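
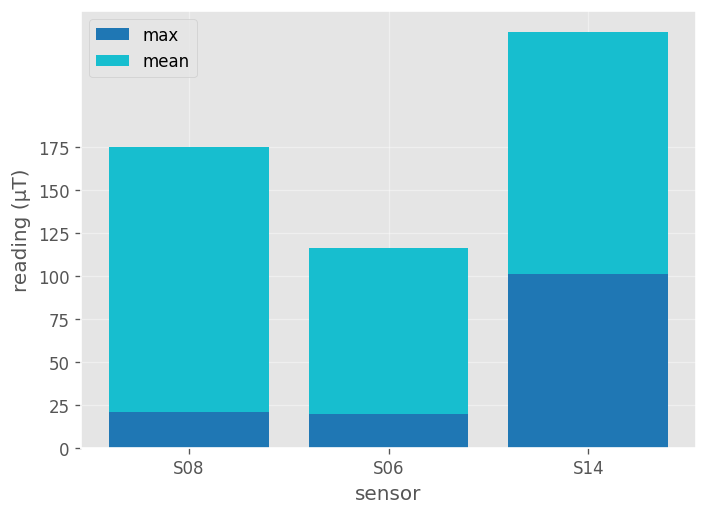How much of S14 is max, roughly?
max top ≈ 100, bottom ≈ 0; segment ≈ 100.

≈ 100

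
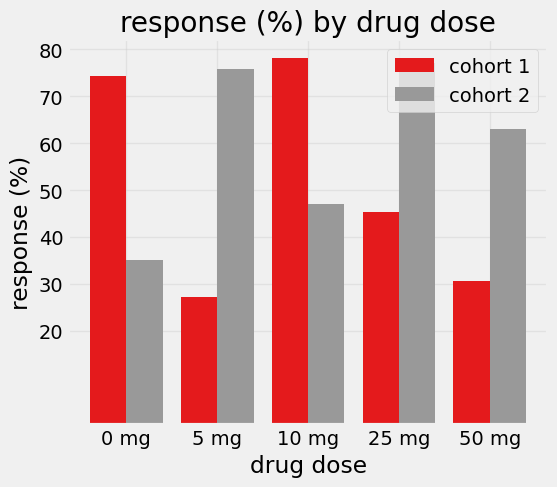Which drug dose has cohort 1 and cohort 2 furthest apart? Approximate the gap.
5 mg: cohort 1 ≈ 30, cohort 2 ≈ 80 → gap ≈ 50. Next-largest (0 mg) is only ≈ 30.

5 mg, ≈ 50 %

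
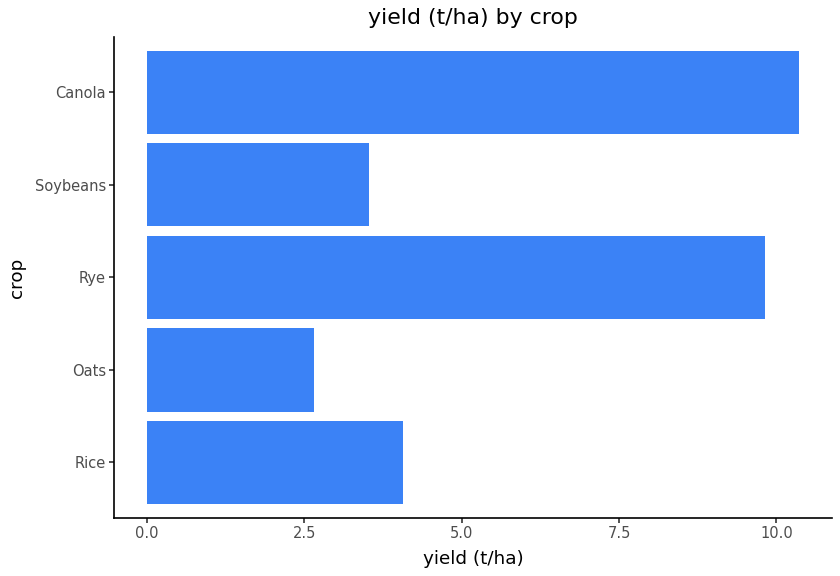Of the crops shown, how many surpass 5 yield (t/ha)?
Above 5: Rye, Canola.

2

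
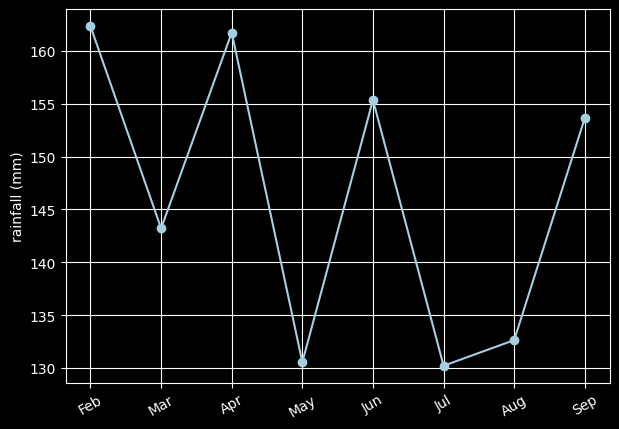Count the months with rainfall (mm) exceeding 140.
Above 140: Feb, Mar, Apr, Jun, Sep.

5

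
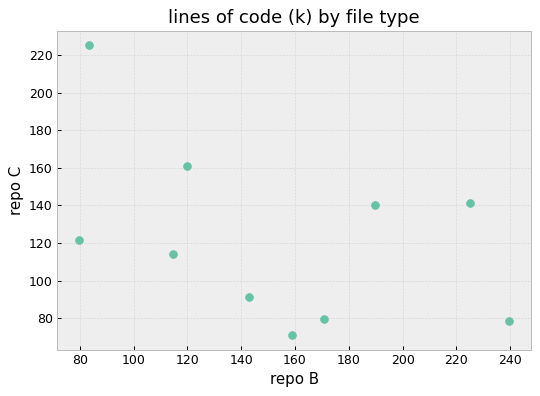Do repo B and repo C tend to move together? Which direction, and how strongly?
negative, moderate

Points are negatively correlated; moderate (|r| ≈ 0.5).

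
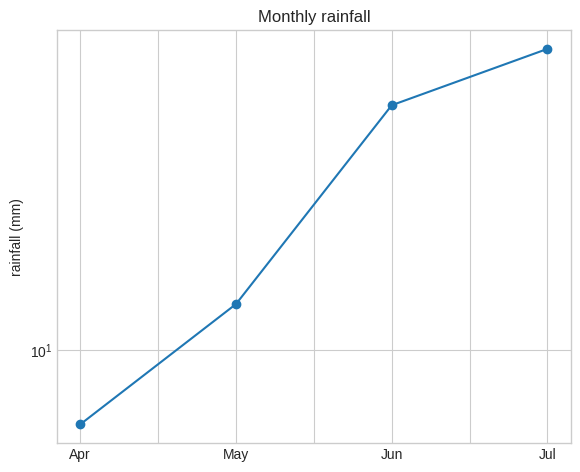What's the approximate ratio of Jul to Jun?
≈ 1.38×

Jul ≈ 55, Jun ≈ 40; 55/40 ≈ 1.38.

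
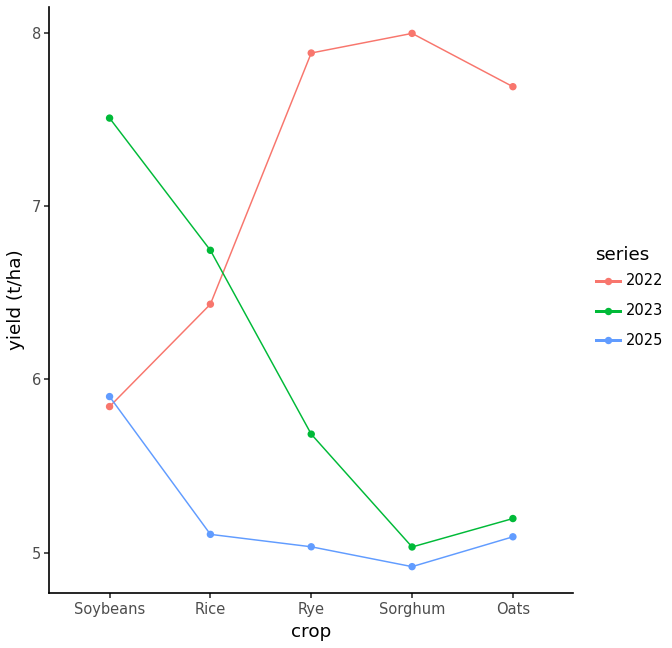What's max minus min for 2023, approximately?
Max Soybeans ≈ 7.5, min Sorghum ≈ 5.0; range ≈ 2.5.

≈ 2.5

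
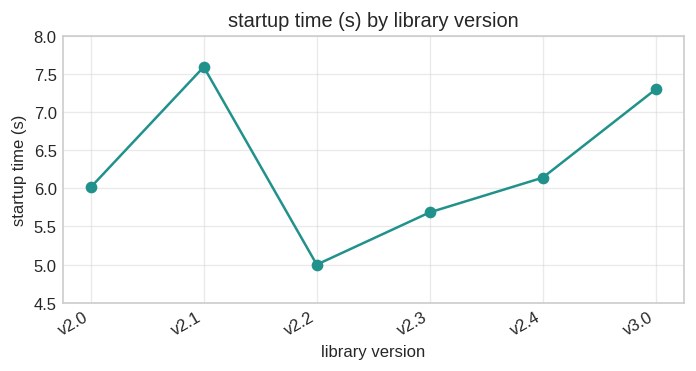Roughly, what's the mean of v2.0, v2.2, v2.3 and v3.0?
≈ 6

(6.0 + 5.0 + 5.5 + 7.5) / 4 ≈ 6.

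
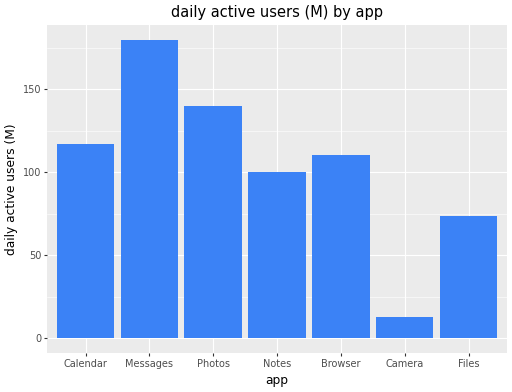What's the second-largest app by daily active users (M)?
Photos

Top 3: Messages ≈ 180, Photos ≈ 140, Calendar ≈ 120.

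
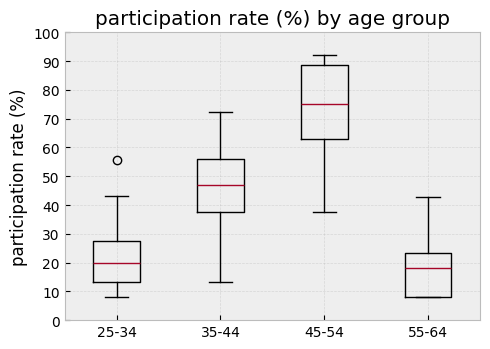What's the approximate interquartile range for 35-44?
≈ 20

Q3 ≈ 60, Q1 ≈ 40; IQR ≈ 20.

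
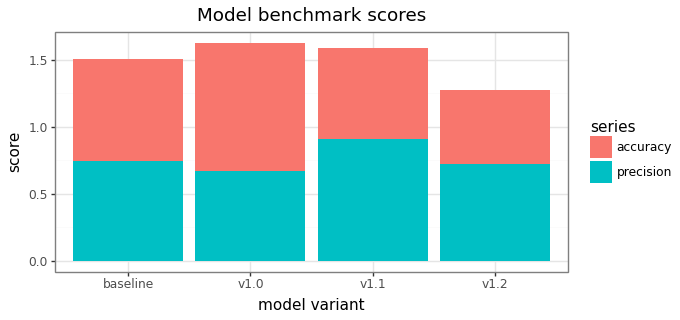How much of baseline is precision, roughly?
precision top ≈ 0.8, bottom ≈ 0.0; segment ≈ 0.8.

≈ 0.8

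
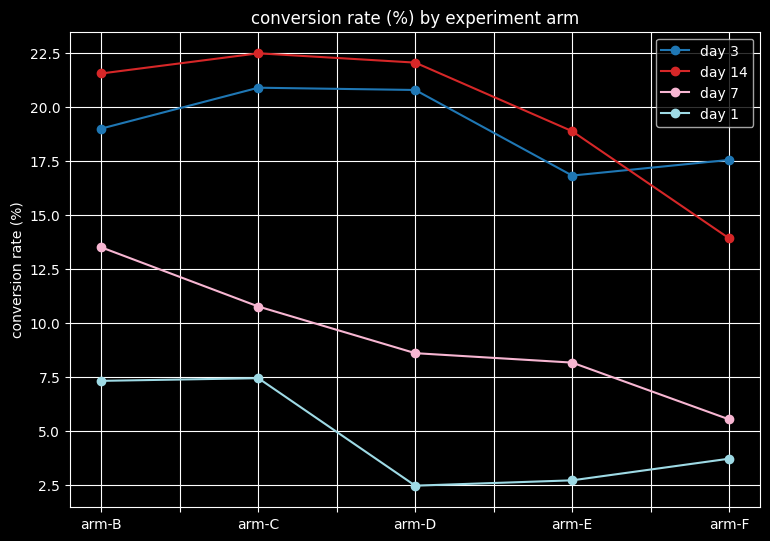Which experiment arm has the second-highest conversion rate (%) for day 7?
arm-C

Top 3 for day 7: arm-B ≈ 14, arm-C ≈ 10, arm-D ≈ 8.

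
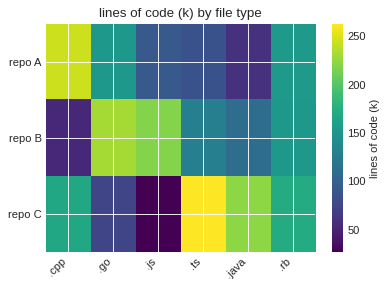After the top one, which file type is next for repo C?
.java

Top 3 for repo C: .ts ≈ 260, .java ≈ 220, .rb ≈ 180.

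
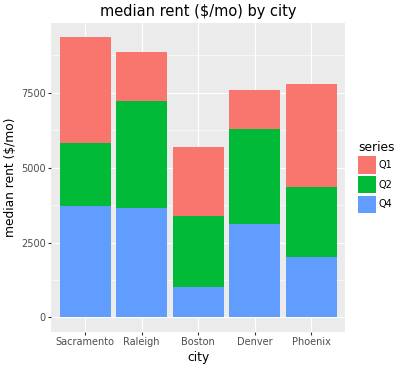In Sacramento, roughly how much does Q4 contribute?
Q4 top ≈ 4000, bottom ≈ 0; segment ≈ 4000.

≈ 4000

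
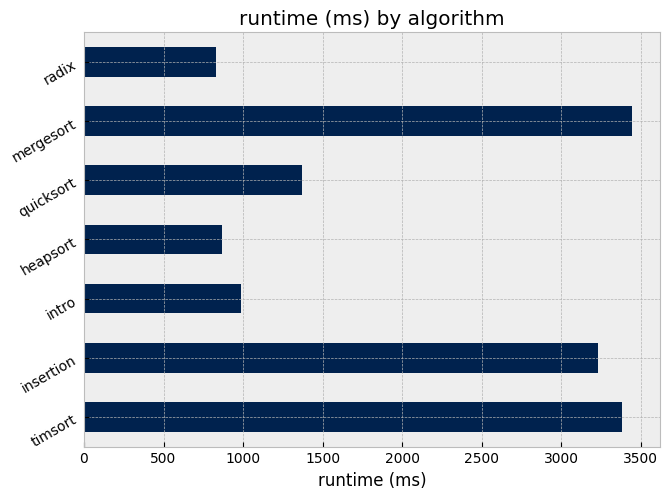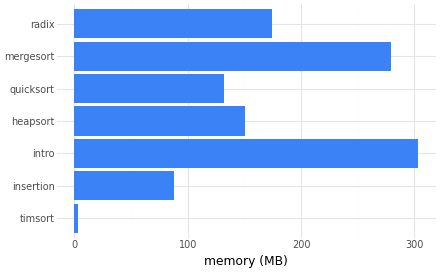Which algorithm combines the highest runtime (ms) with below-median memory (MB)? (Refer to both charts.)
timsort

Chart 2 median memory (MB) ≈ 150; below-median algorithms: timsort, insertion, quicksort. Among those, timsort has the highest runtime (ms) (≈ 3500).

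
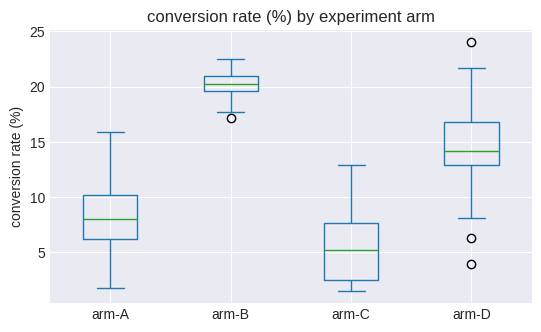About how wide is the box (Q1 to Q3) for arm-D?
Q3 ≈ 16, Q1 ≈ 12; IQR ≈ 4.

≈ 4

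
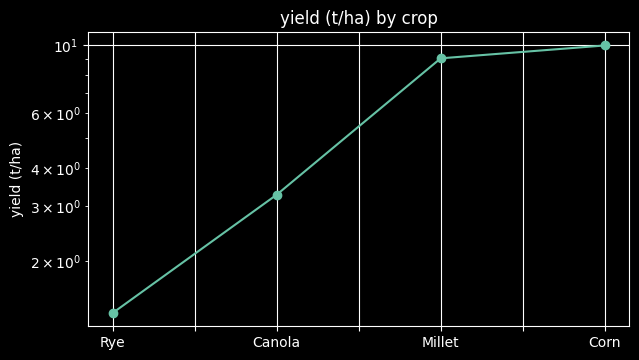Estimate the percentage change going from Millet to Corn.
Millet ≈ 9, Corn ≈ 10; (10 − 9) / 9 ≈ +11.1%.

≈ +11.1%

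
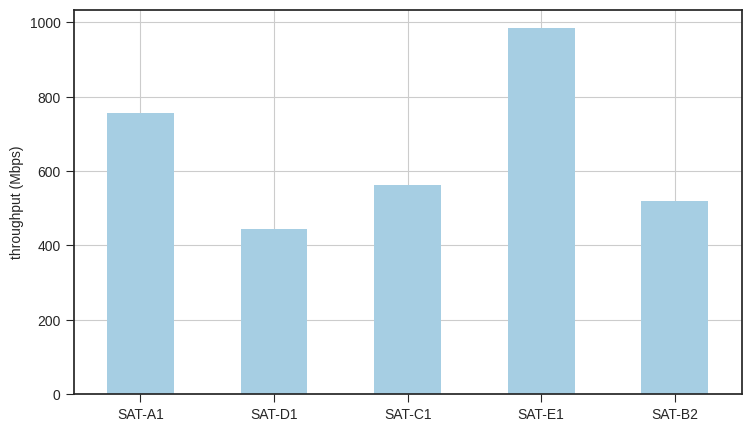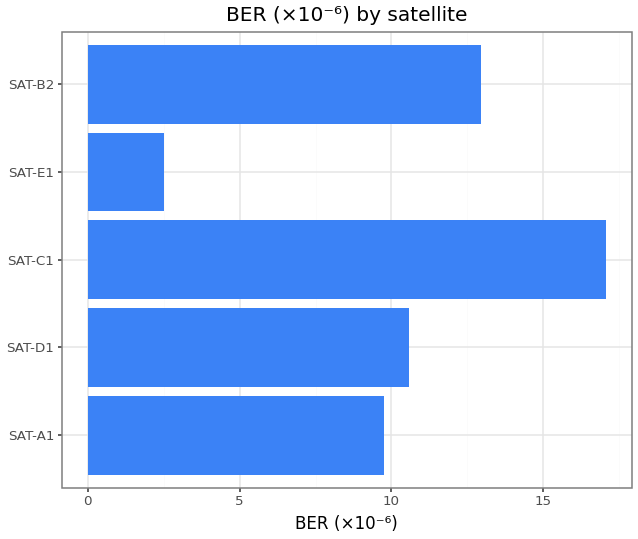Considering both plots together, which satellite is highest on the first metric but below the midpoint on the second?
Chart 2 median BER (×10⁻⁶) ≈ 10; below-median satellites: SAT-A1, SAT-E1. Among those, SAT-E1 has the highest throughput (Mbps) (≈ 1000).

SAT-E1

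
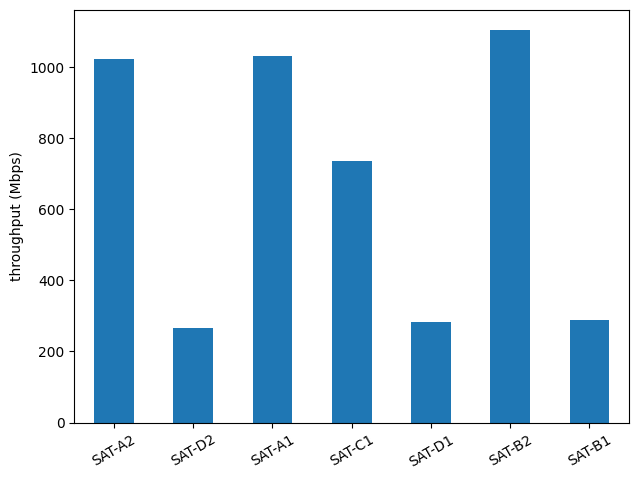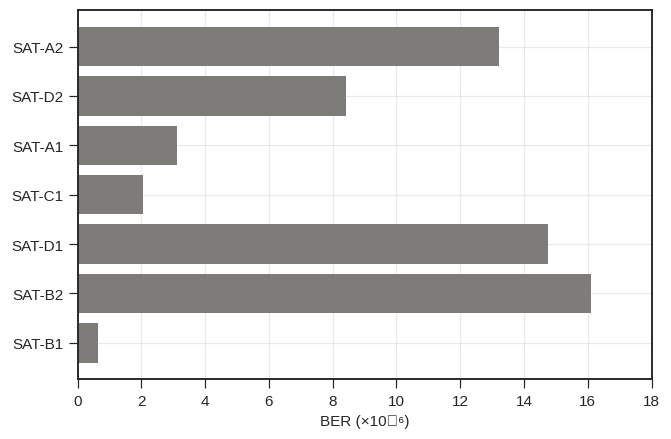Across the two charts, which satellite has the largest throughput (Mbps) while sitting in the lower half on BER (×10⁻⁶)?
Chart 2 median BER (×10⁻⁶) ≈ 8; below-median satellites: SAT-A1, SAT-C1, SAT-B1. Among those, SAT-A1 has the highest throughput (Mbps) (≈ 1000).

SAT-A1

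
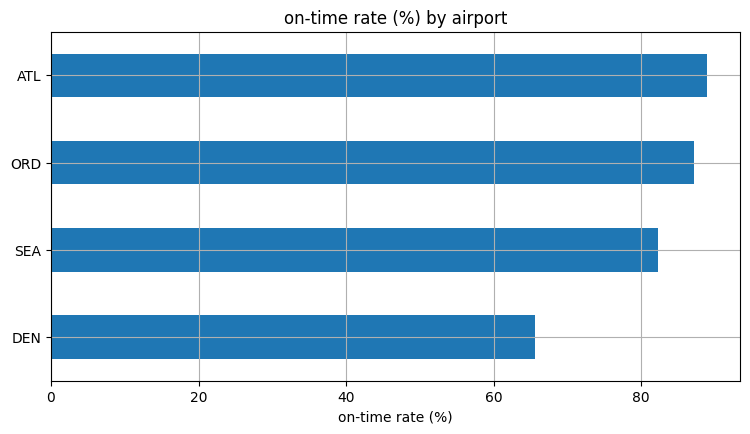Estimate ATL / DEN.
ATL ≈ 90, DEN ≈ 70; 90/70 ≈ 1.29.

≈ 1.29×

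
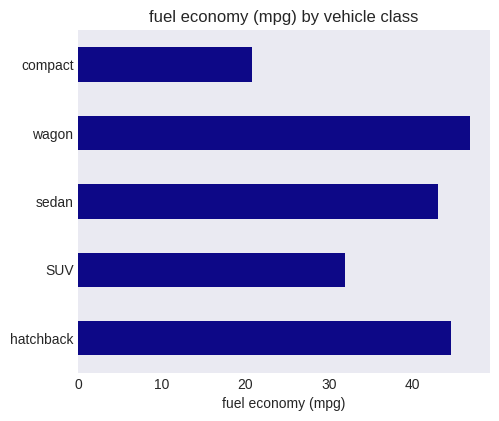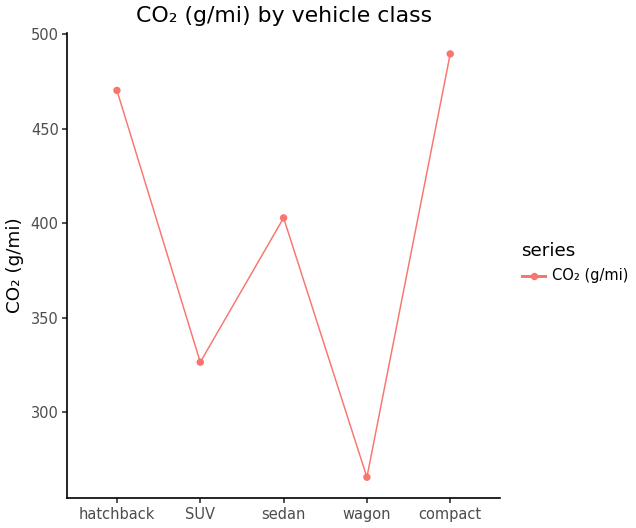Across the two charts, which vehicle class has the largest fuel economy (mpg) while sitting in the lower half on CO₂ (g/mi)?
Chart 2 median CO₂ (g/mi) ≈ 400; below-median vehicle classes: SUV, wagon. Among those, wagon has the highest fuel economy (mpg) (≈ 45).

wagon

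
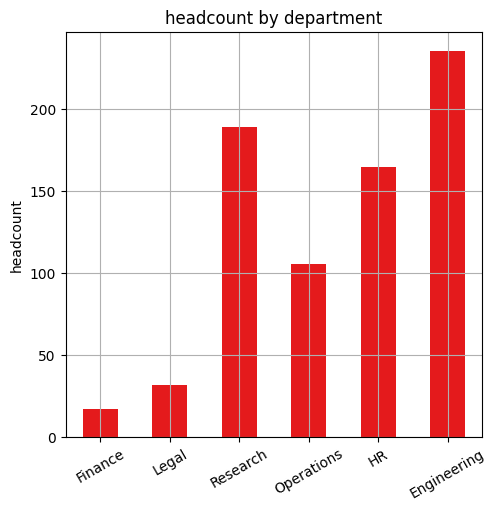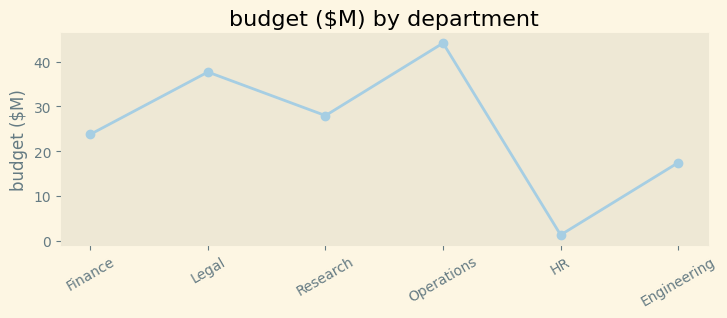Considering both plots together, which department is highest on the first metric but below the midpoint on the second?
Chart 2 median budget ($M) ≈ 25; below-median departments: Finance, HR, Engineering. Among those, Engineering has the highest headcount (≈ 225).

Engineering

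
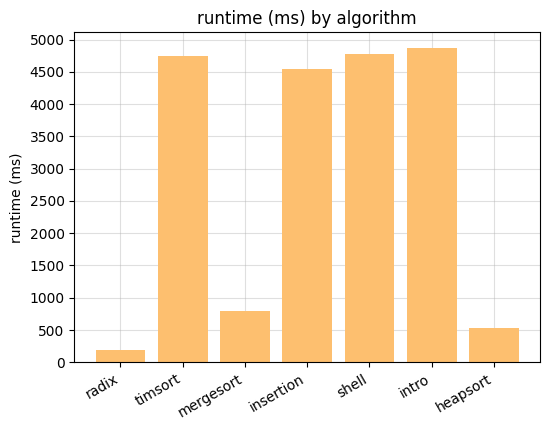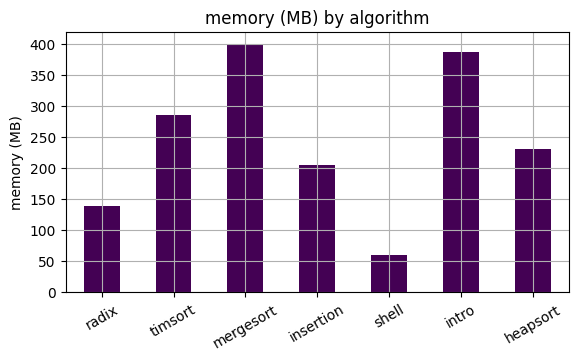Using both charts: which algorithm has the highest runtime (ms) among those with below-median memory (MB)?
shell

Chart 2 median memory (MB) ≈ 250; below-median algorithms: radix, insertion, shell. Among those, shell has the highest runtime (ms) (≈ 5000).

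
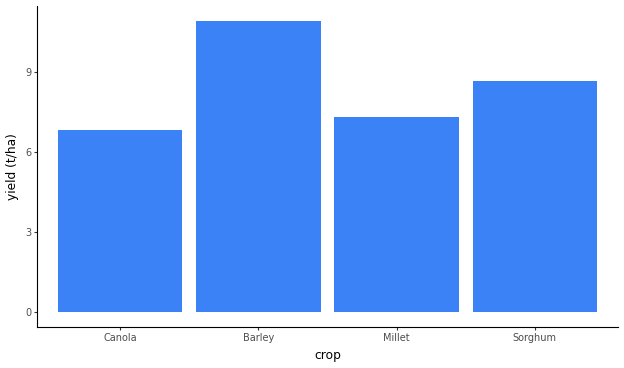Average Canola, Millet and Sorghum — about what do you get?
(7 + 7 + 9) / 3 ≈ 8.

≈ 8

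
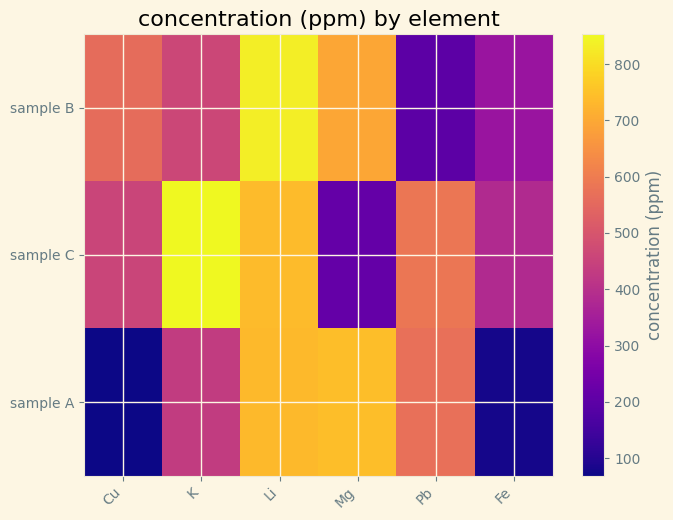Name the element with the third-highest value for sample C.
Top 4 for sample C: K ≈ 900, Li ≈ 700, Pb ≈ 600, Cu ≈ 500.

Pb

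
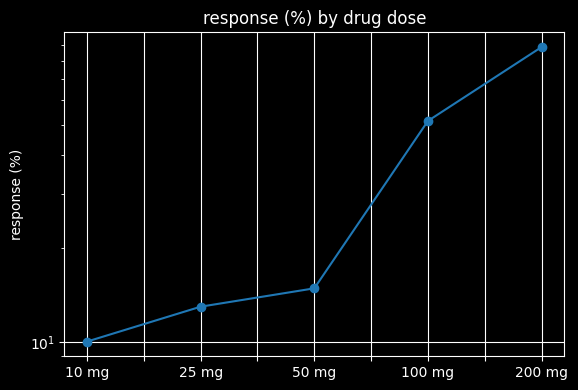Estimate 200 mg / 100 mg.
200 mg ≈ 90, 100 mg ≈ 50; 90/50 ≈ 1.8.

≈ 1.8×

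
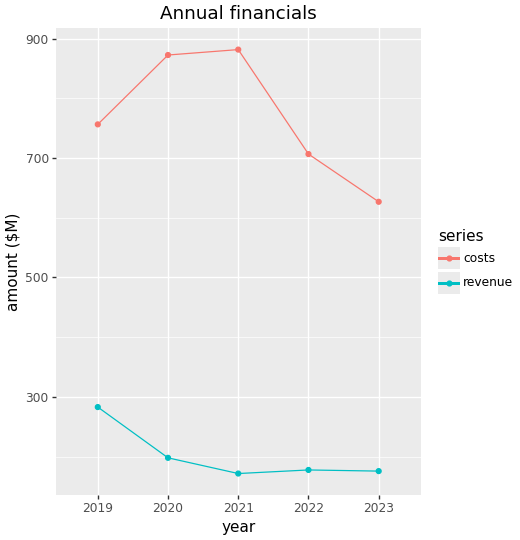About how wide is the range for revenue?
Max 2019 ≈ 300, min 2021 ≈ 200; range ≈ 100.

≈ 100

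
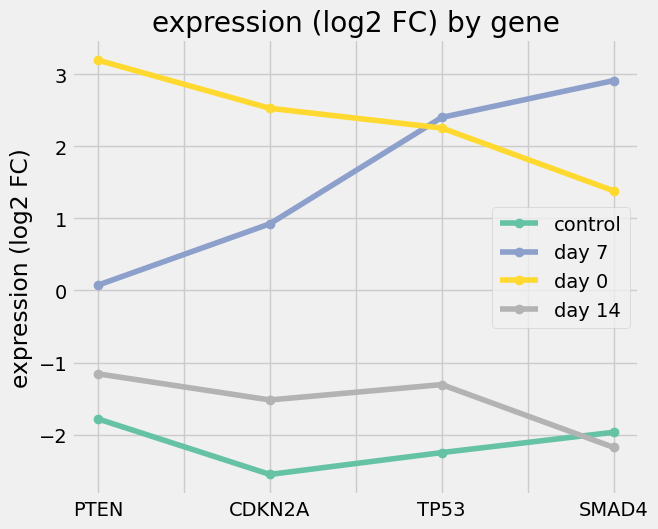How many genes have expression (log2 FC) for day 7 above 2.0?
2

Above 2.0: TP53, SMAD4.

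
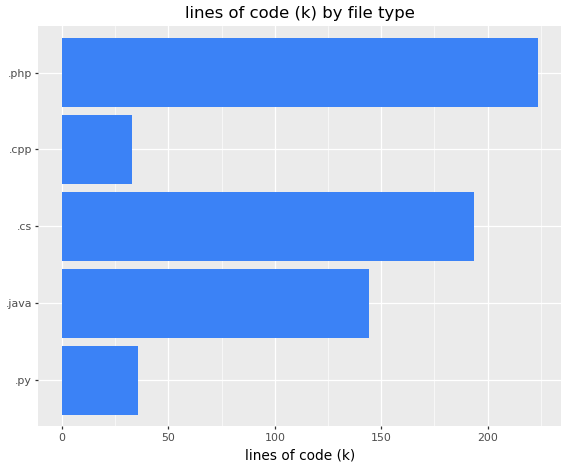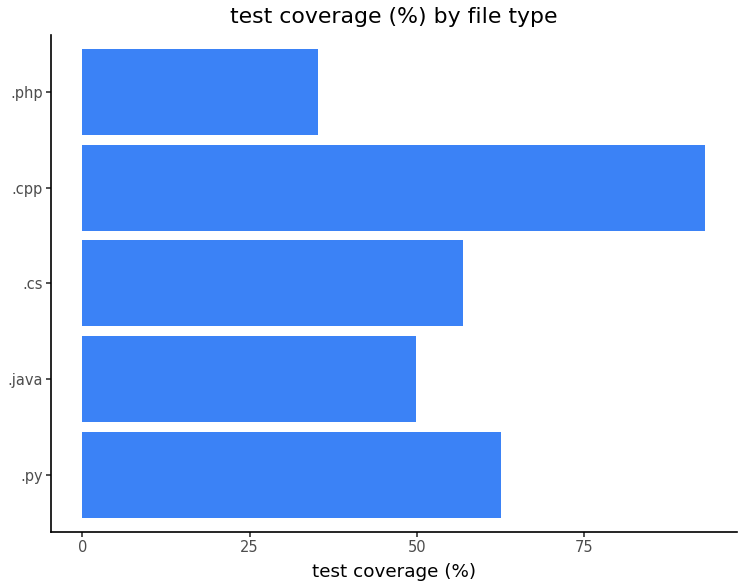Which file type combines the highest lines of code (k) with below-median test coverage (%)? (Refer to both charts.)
Chart 2 median test coverage (%) ≈ 60; below-median file types: .java, .php. Among those, .php has the highest lines of code (k) (≈ 225).

.php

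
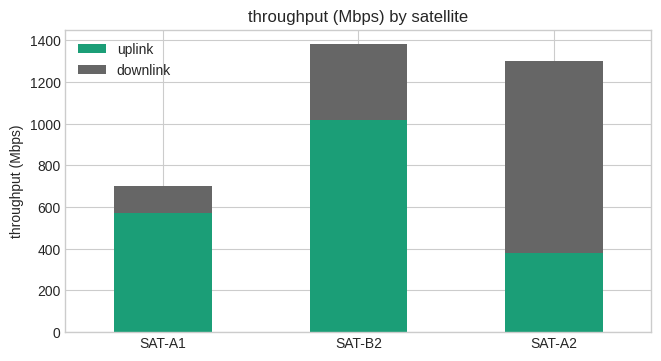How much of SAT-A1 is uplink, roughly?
uplink top ≈ 600, bottom ≈ 0; segment ≈ 600.

≈ 600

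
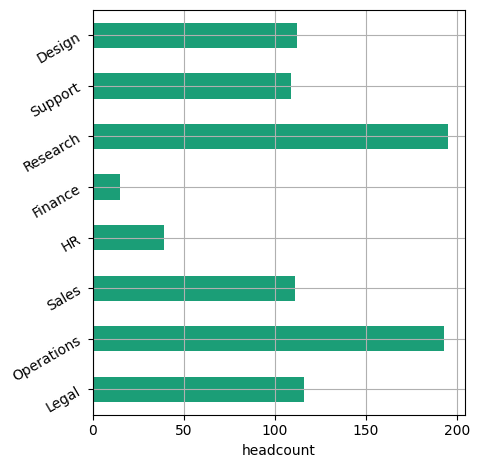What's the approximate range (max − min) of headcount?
≈ 180

Max Research ≈ 200, min Finance ≈ 20; range ≈ 180.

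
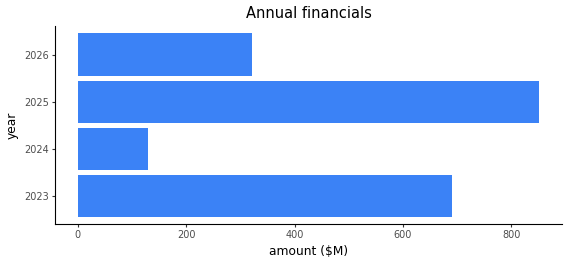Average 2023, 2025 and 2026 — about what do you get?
(700 + 900 + 300) / 3 ≈ 633.

≈ 633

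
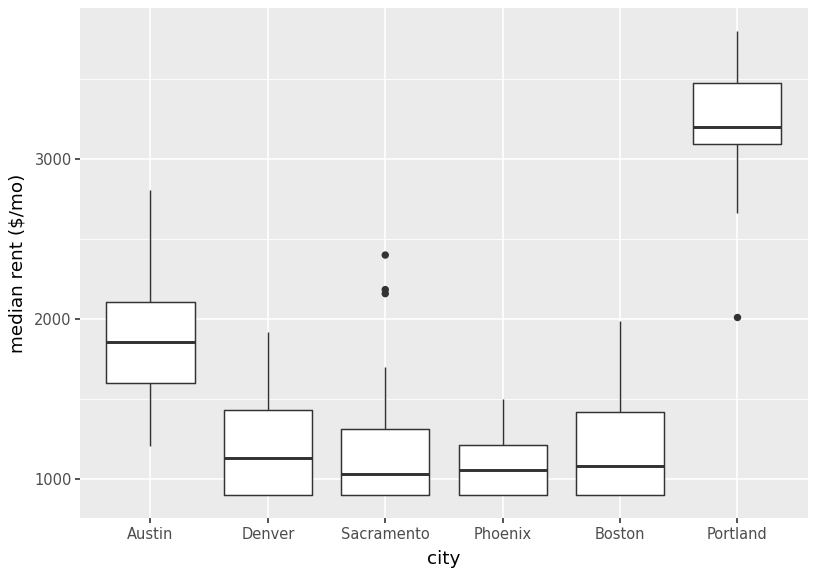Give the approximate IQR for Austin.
Q3 ≈ 2200, Q1 ≈ 1600; IQR ≈ 600.

≈ 600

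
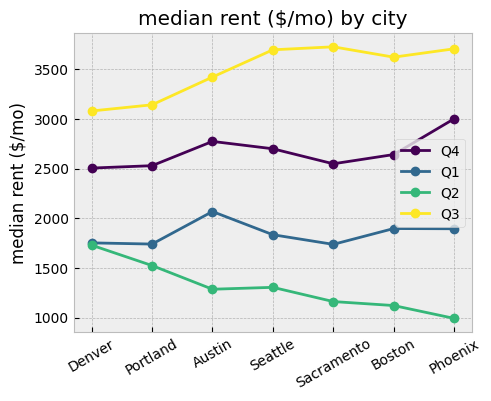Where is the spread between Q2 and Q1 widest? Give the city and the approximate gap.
Phoenix, ≈ 1000 $/mo

Phoenix: Q2 ≈ 1000, Q1 ≈ 2000 → gap ≈ 1000. Next-largest (Austin) is only ≈ 500.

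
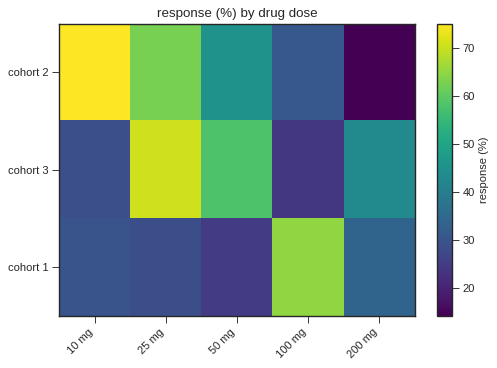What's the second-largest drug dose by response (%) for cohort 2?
Top 3 for cohort 2: 10 mg ≈ 80, 25 mg ≈ 60, 50 mg ≈ 50.

25 mg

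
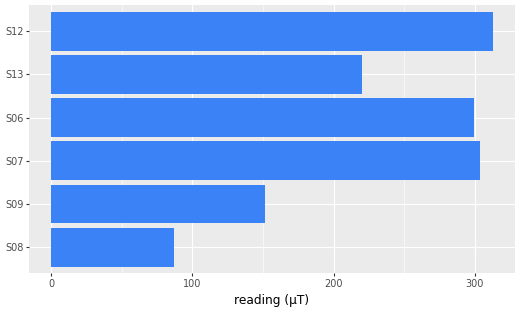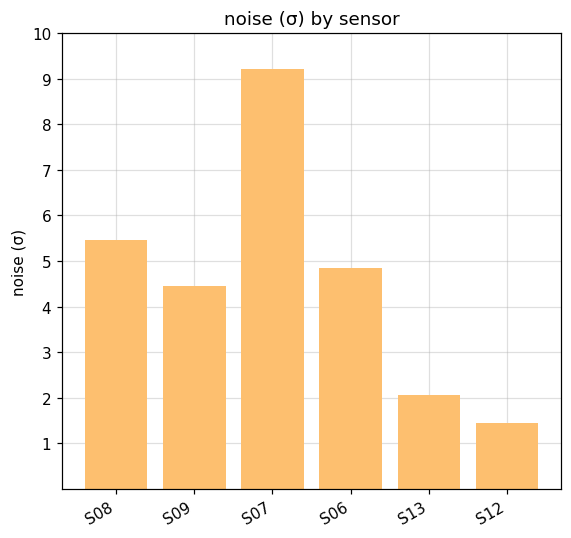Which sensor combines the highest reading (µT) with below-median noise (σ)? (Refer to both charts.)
Chart 2 median noise (σ) ≈ 5; below-median sensors: S09, S13, S12. Among those, S12 has the highest reading (µT) (≈ 300).

S12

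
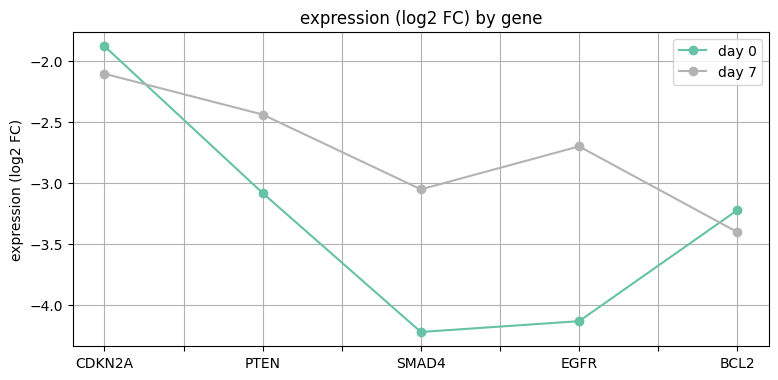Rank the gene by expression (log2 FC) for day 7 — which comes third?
Top 4 for day 7: CDKN2A ≈ -2.2, PTEN ≈ -2.4, EGFR ≈ -2.8, SMAD4 ≈ -3.0.

EGFR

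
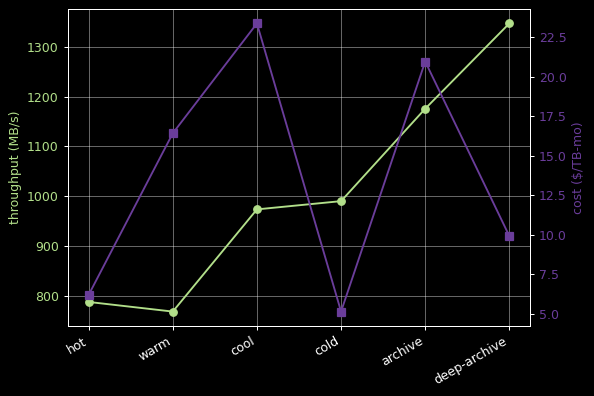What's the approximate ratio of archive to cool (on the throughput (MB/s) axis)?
archive ≈ 1200, cool ≈ 950; 1200/950 ≈ 1.26.

≈ 1.26×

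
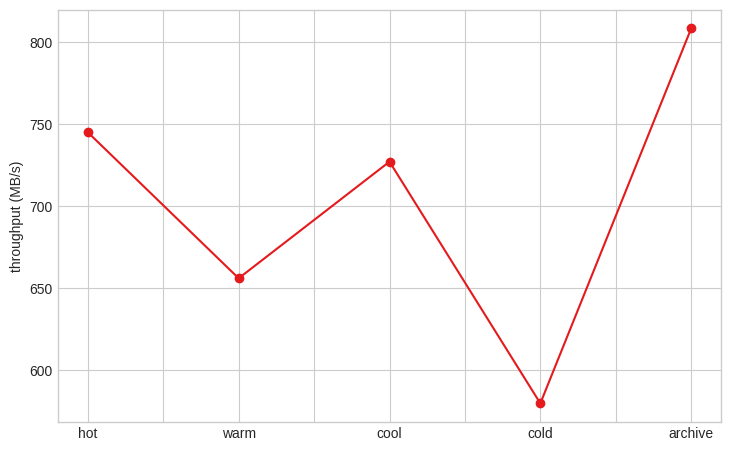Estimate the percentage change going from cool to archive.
cool ≈ 720, archive ≈ 800; (800 − 720) / 720 ≈ +11.1%.

≈ +11.1%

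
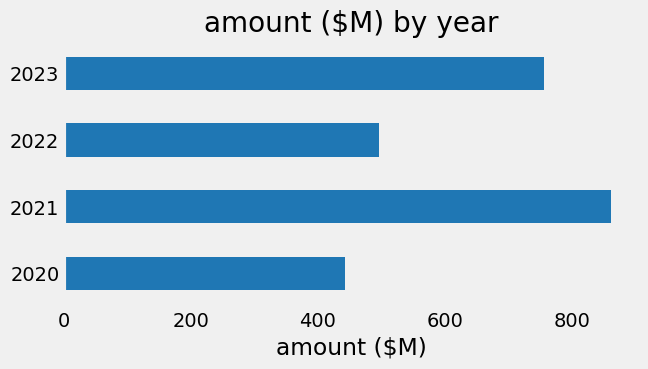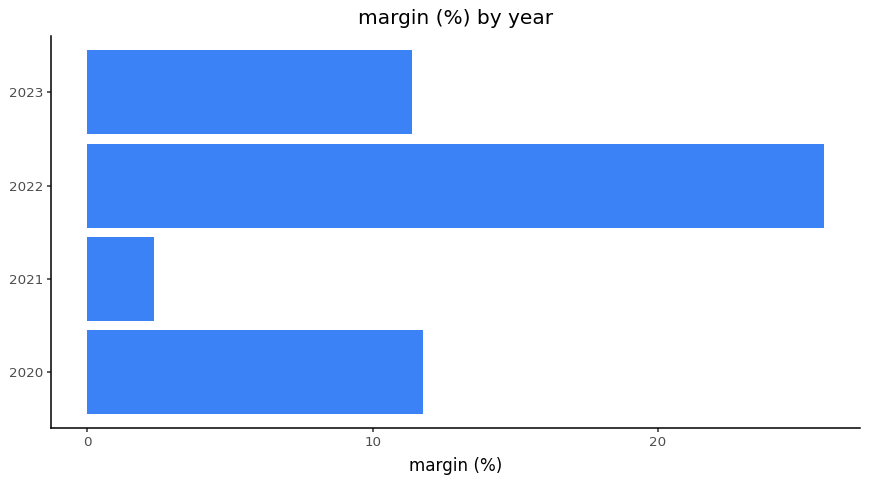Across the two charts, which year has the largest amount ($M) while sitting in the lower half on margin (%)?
Chart 2 median margin (%) ≈ 10; below-median years: 2021, 2023. Among those, 2021 has the highest amount ($M) (≈ 900).

2021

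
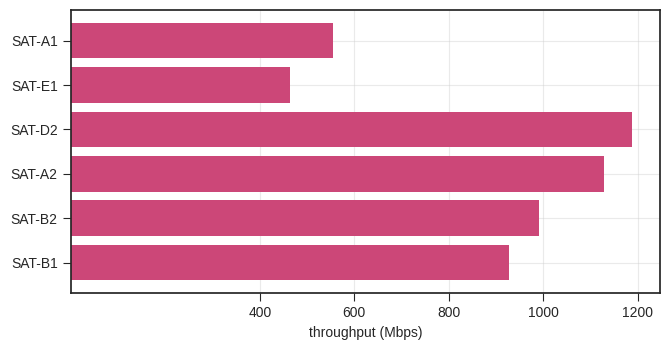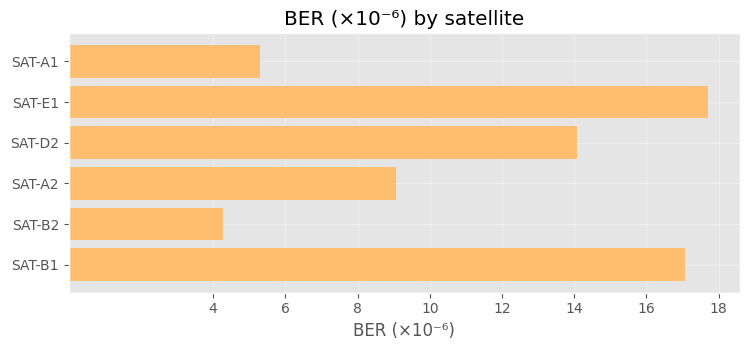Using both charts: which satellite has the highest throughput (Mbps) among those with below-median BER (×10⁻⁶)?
Chart 2 median BER (×10⁻⁶) ≈ 12; below-median satellites: SAT-A1, SAT-A2, SAT-B2. Among those, SAT-A2 has the highest throughput (Mbps) (≈ 1200).

SAT-A2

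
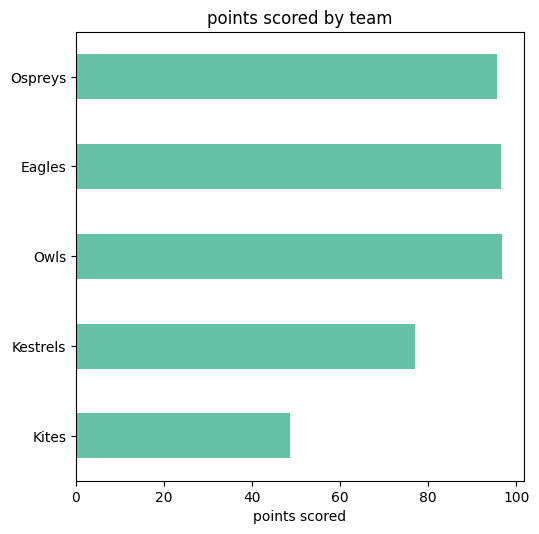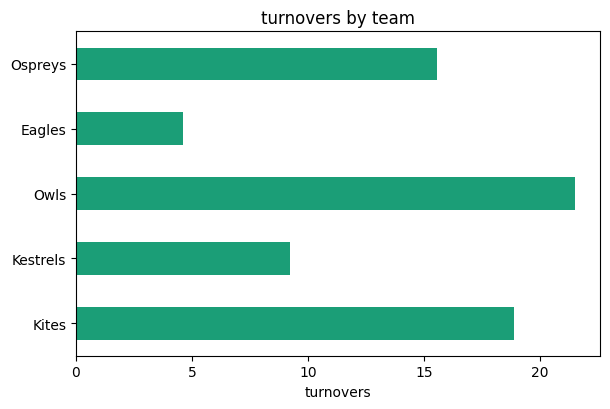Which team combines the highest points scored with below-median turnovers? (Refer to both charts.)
Chart 2 median turnovers ≈ 16; below-median teams: Kestrels, Eagles. Among those, Eagles has the highest points scored (≈ 100).

Eagles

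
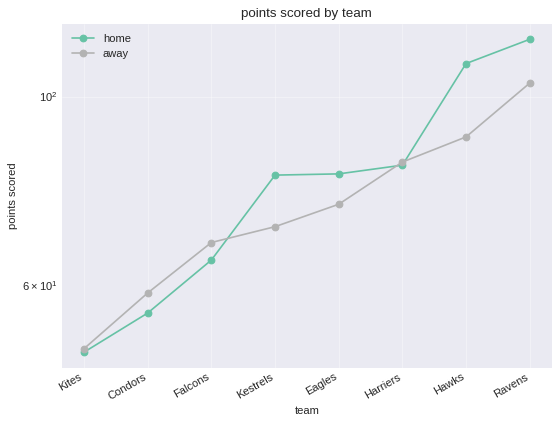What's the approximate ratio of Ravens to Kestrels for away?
Ravens ≈ 100, Kestrels ≈ 70; 100/70 ≈ 1.43.

≈ 1.43×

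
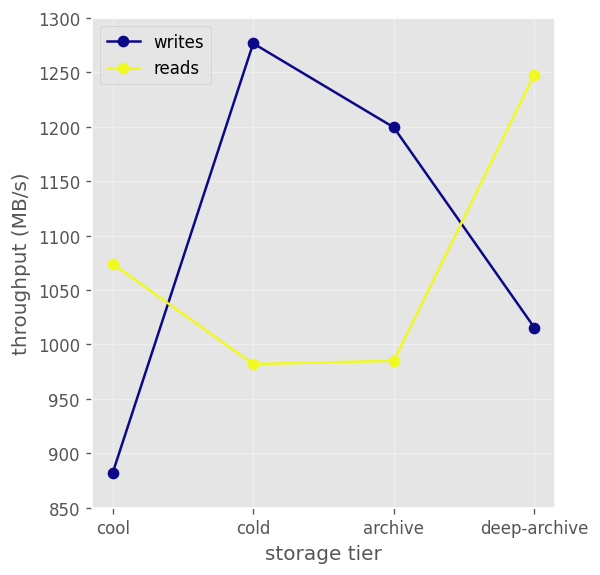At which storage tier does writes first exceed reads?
cool: writes ≈ 900 vs reads ≈ 1050 (not yet); cold: writes ≈ 1300 vs reads ≈ 1000 (first crossover).

cold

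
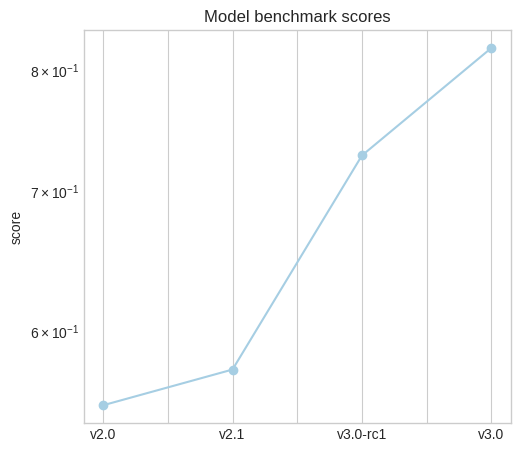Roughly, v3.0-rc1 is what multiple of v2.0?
≈ 1.36×

v3.0-rc1 ≈ 0.75, v2.0 ≈ 0.55; 0.75/0.55 ≈ 1.36.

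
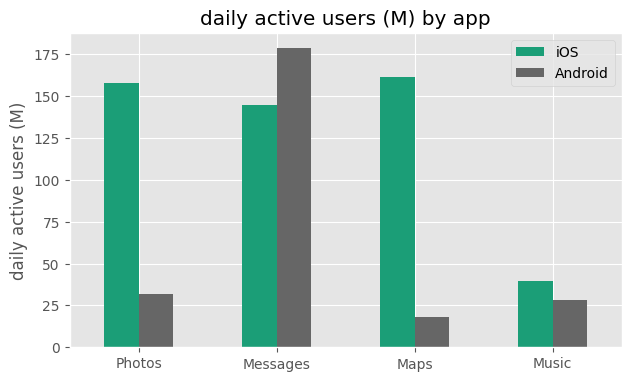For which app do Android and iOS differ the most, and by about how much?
Maps, ≈ 140 M

Maps: Android ≈ 20, iOS ≈ 160 → gap ≈ 140. Next-largest (Photos) is only ≈ 120.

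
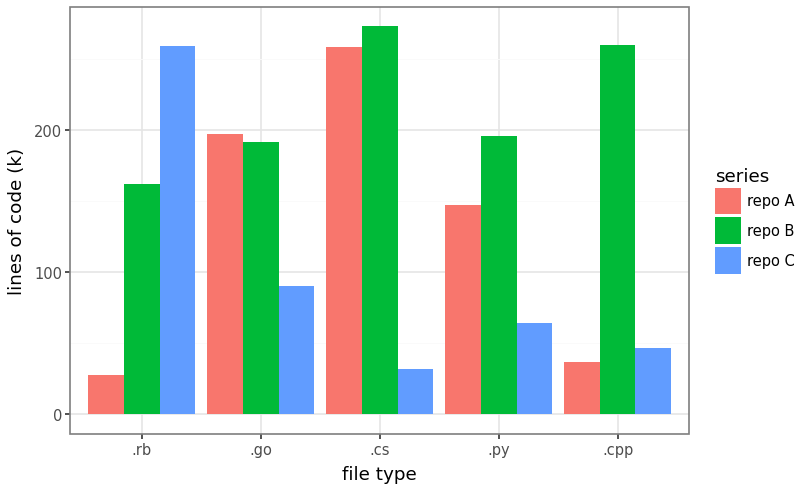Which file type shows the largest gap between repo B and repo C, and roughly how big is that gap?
.cs, ≈ 250 k

.cs: repo B ≈ 275, repo C ≈ 25 → gap ≈ 250. Next-largest (.cpp) is only ≈ 200.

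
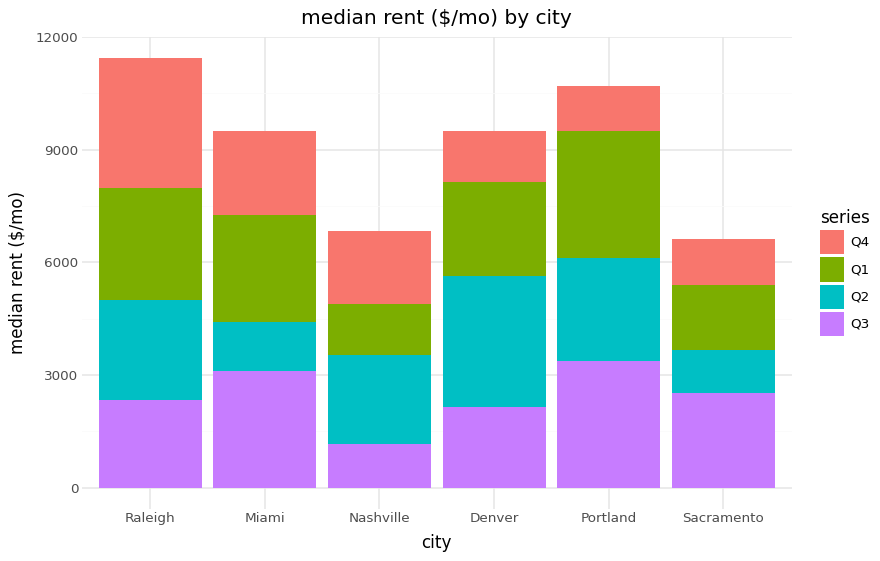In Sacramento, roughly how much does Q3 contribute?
≈ 3000

Q3 top ≈ 3000, bottom ≈ 0; segment ≈ 3000.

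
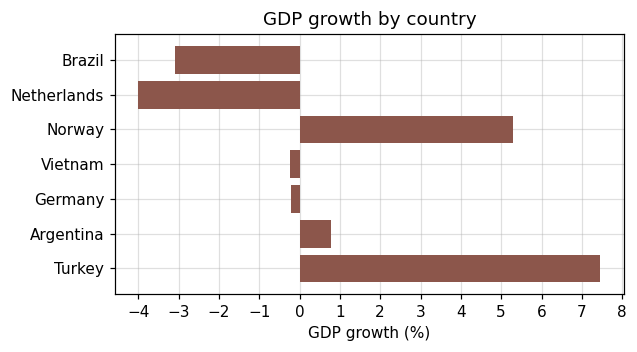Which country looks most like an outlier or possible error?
Turkey ≈ 7; the rest sit between ≈ -4 and ≈ 5.

Turkey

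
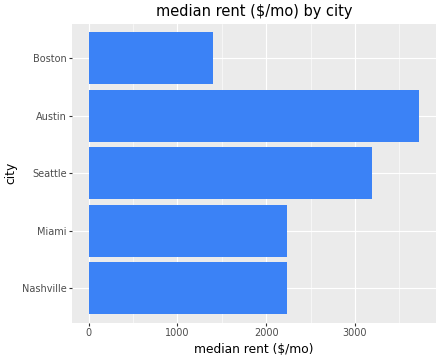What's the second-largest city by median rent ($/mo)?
Seattle

Top 3: Austin ≈ 3500, Seattle ≈ 3000, Miami ≈ 2000.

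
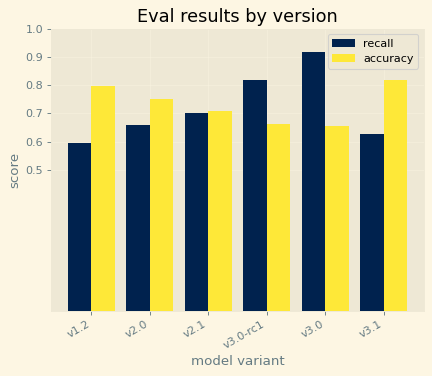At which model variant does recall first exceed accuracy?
v2.1: recall ≈ 0.7 vs accuracy ≈ 0.7 (not yet); v3.0-rc1: recall ≈ 0.8 vs accuracy ≈ 0.7 (first crossover).

v3.0-rc1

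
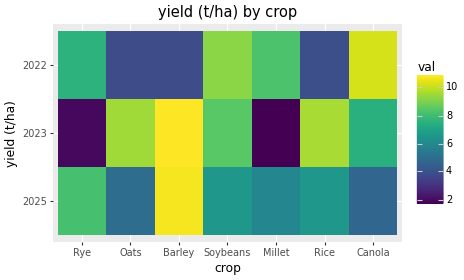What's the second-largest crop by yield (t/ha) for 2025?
Top 3 for 2025: Barley ≈ 11, Rye ≈ 8, Rice ≈ 7.

Rye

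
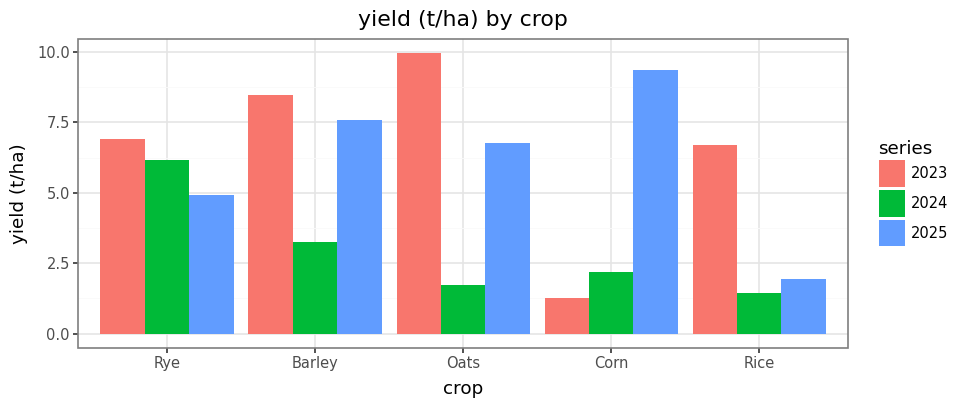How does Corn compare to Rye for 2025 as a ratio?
Corn ≈ 9, Rye ≈ 5; 9/5 ≈ 1.8.

≈ 1.8×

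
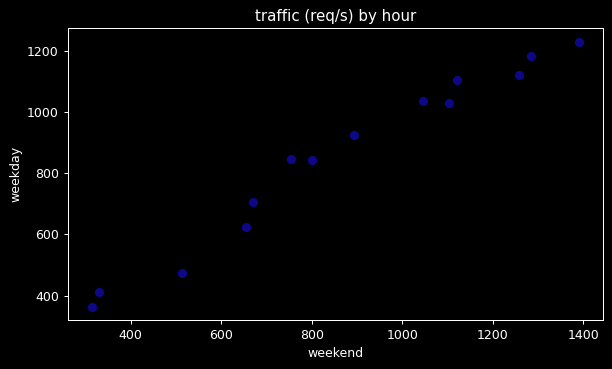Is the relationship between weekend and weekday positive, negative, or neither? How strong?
positive, strong

Points are positively correlated; strong (|r| ≈ 1.0).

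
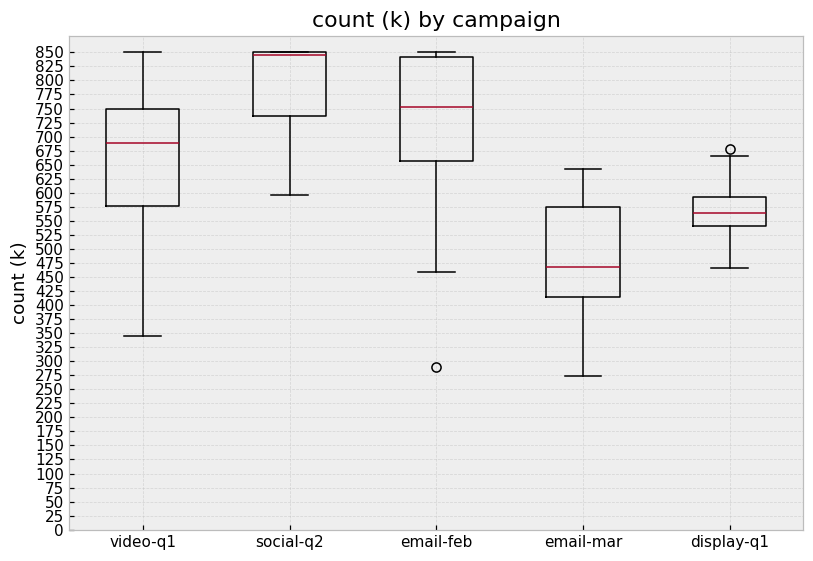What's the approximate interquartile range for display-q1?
≈ 50

Q3 ≈ 600, Q1 ≈ 550; IQR ≈ 50.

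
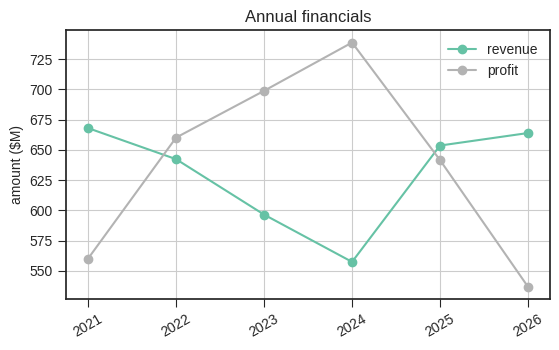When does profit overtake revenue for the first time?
2022

2021: profit ≈ 560 vs revenue ≈ 660 (not yet); 2022: profit ≈ 660 vs revenue ≈ 640 (first crossover).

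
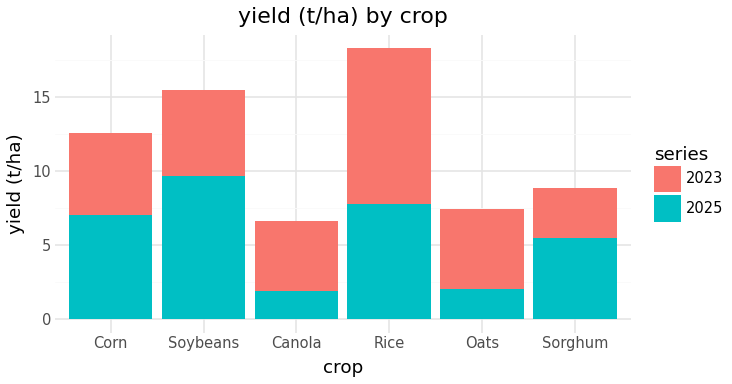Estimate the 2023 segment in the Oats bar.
2023 top ≈ 8, bottom ≈ 2; segment ≈ 6.

≈ 6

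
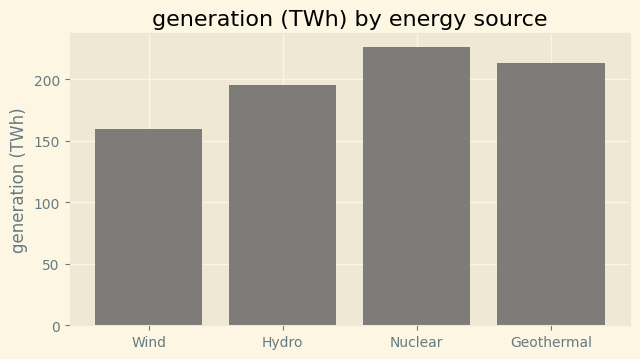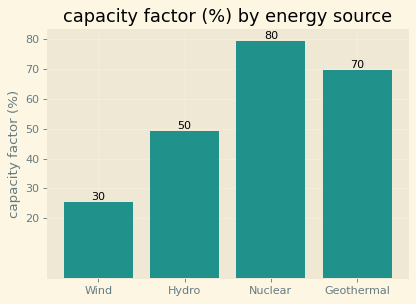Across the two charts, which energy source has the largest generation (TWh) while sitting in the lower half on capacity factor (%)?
Hydro

Chart 2 median capacity factor (%) ≈ 60; below-median energy sources: Wind, Hydro. Among those, Hydro has the highest generation (TWh) (≈ 200).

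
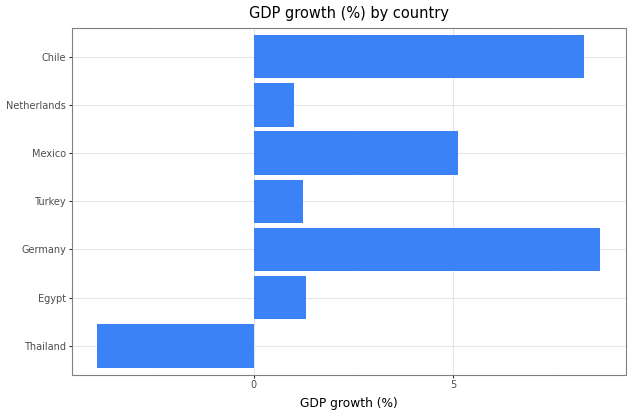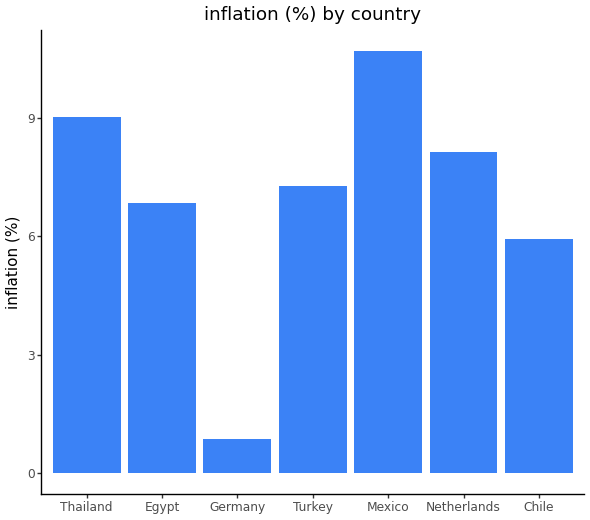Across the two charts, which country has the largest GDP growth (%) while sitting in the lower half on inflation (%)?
Chart 2 median inflation (%) ≈ 7; below-median countries: Egypt, Germany, Chile. Among those, Germany has the highest GDP growth (%) (≈ 9).

Germany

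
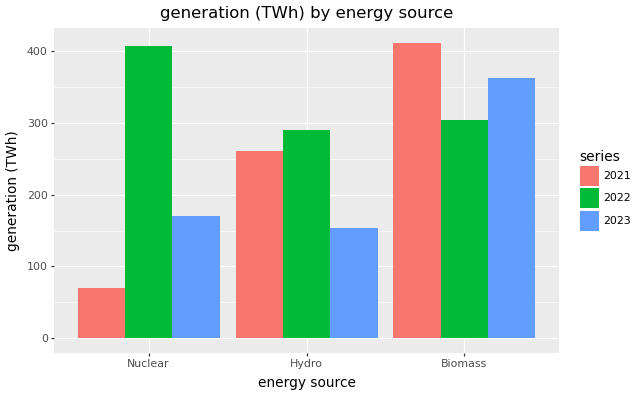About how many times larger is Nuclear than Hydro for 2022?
≈ 1.33×

Nuclear ≈ 400, Hydro ≈ 300; 400/300 ≈ 1.33.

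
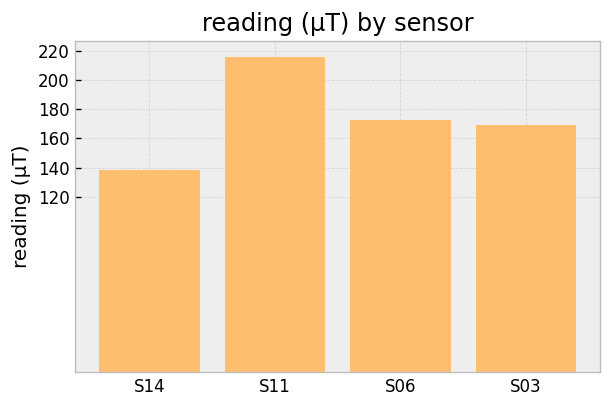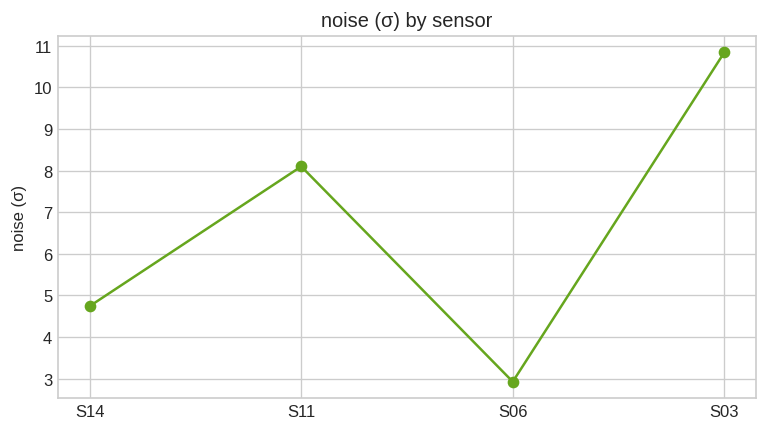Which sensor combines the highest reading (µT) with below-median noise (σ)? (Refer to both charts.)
S06

Chart 2 median noise (σ) ≈ 6; below-median sensors: S14, S06. Among those, S06 has the highest reading (µT) (≈ 180).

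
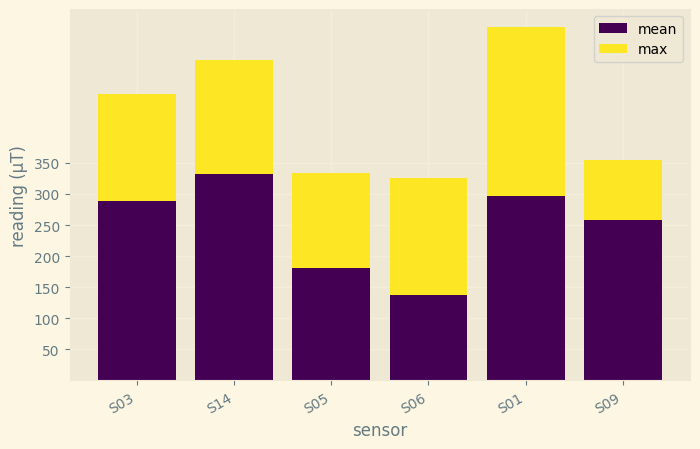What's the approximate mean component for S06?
≈ 150

mean top ≈ 150, bottom ≈ 0; segment ≈ 150.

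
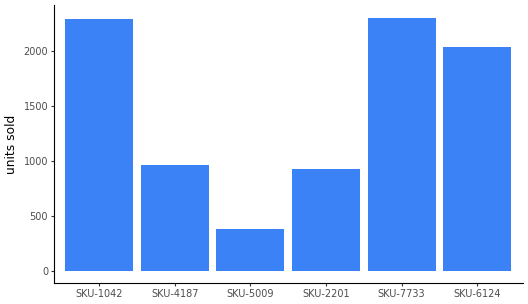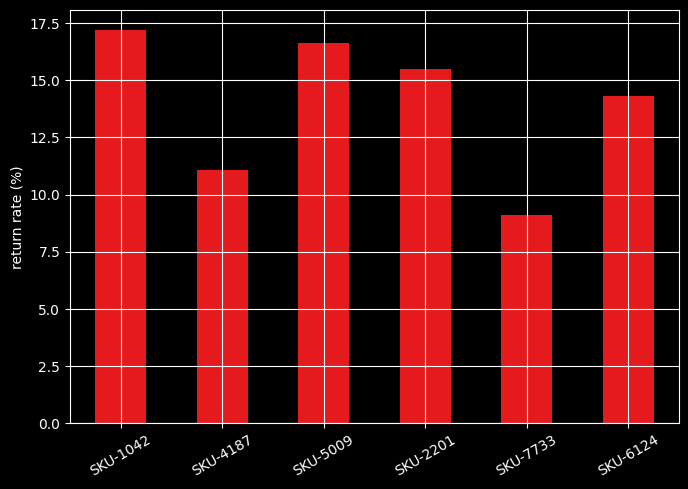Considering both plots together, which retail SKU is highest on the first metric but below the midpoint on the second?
Chart 2 median return rate (%) ≈ 14; below-median retail SKUs: SKU-4187, SKU-7733, SKU-6124. Among those, SKU-7733 has the highest units sold (≈ 2500).

SKU-7733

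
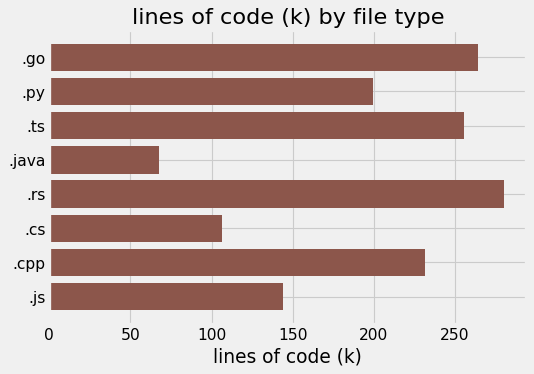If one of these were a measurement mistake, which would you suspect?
.java ≈ 75; the rest sit between ≈ 100 and ≈ 275.

.java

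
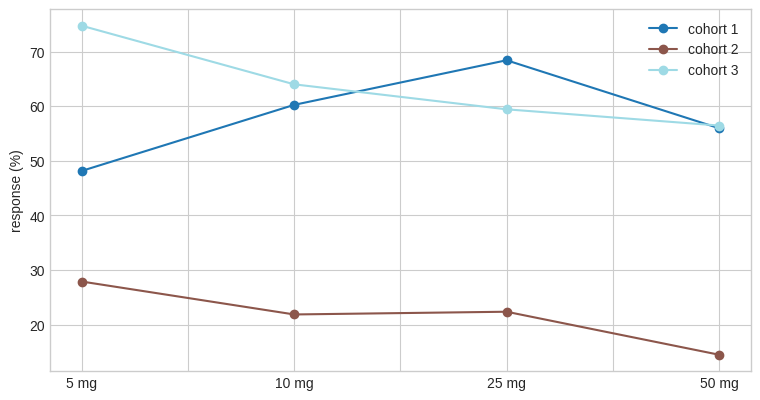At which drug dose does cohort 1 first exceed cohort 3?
25 mg

10 mg: cohort 1 ≈ 60 vs cohort 3 ≈ 60 (not yet); 25 mg: cohort 1 ≈ 70 vs cohort 3 ≈ 60 (first crossover).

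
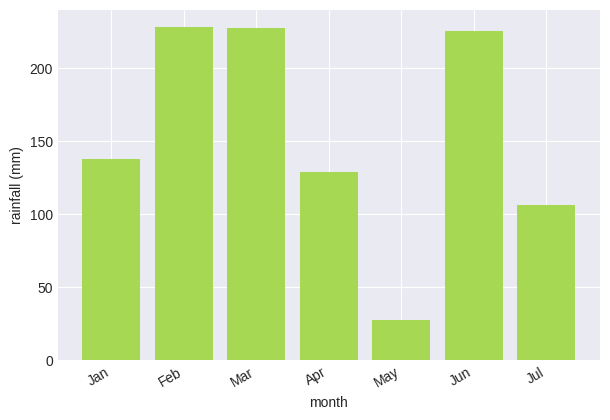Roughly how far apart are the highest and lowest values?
≈ 200

Max Feb ≈ 220, min May ≈ 20; range ≈ 200.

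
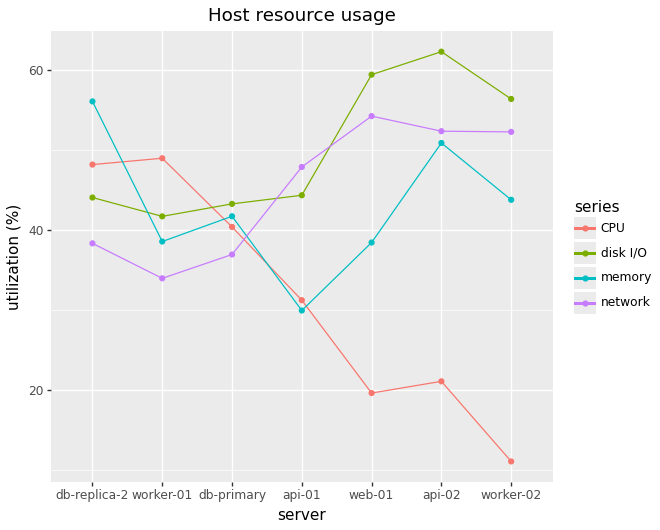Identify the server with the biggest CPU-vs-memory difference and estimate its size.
worker-02, ≈ 35 %

worker-02: CPU ≈ 10, memory ≈ 45 → gap ≈ 35. Next-largest (api-02) is only ≈ 30.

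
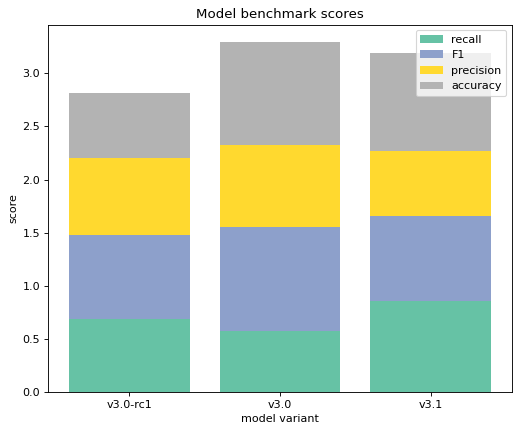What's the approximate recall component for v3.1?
recall top ≈ 1.0, bottom ≈ 0.0; segment ≈ 1.0.

≈ 1.0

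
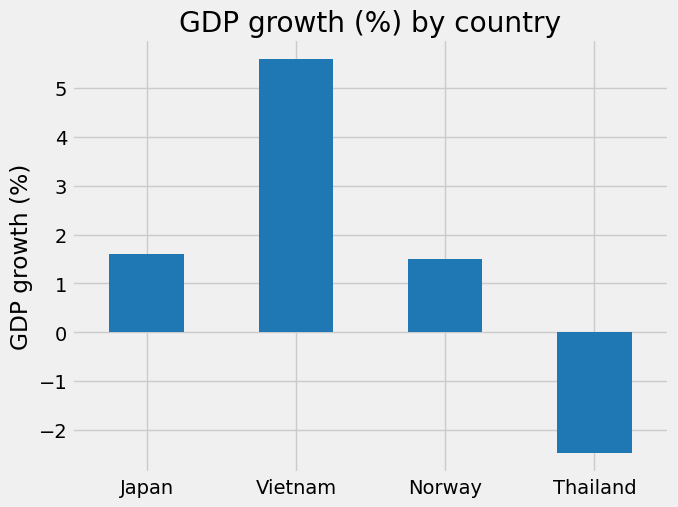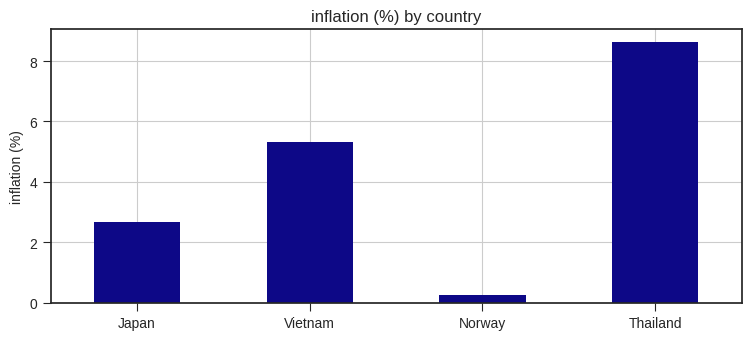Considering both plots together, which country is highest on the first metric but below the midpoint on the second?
Chart 2 median inflation (%) ≈ 4; below-median countries: Japan, Norway. Among those, Japan has the highest GDP growth (%) (≈ 2).

Japan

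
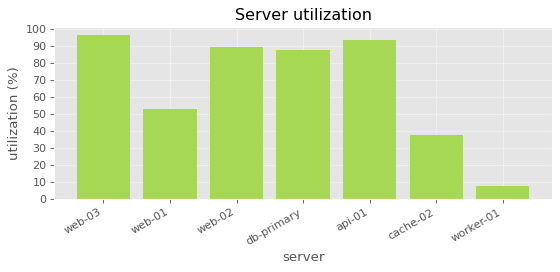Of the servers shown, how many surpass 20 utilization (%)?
6

Above 20: web-03, web-01, web-02, db-primary, api-01, cache-02.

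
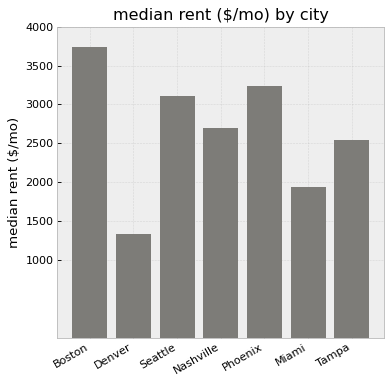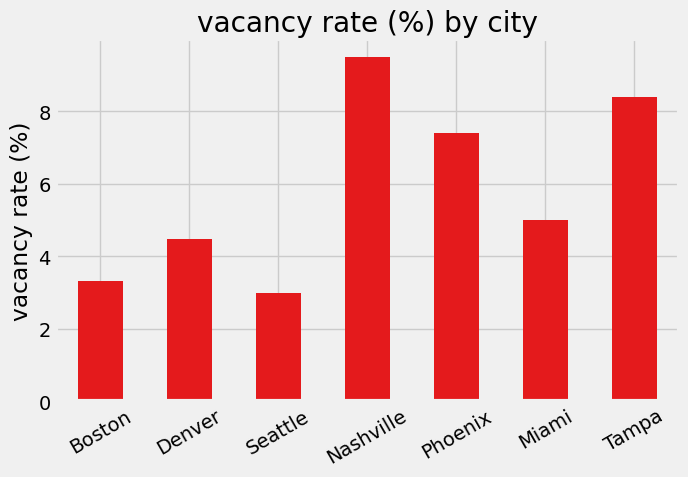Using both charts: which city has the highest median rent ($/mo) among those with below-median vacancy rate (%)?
Chart 2 median vacancy rate (%) ≈ 5; below-median cities: Boston, Denver, Seattle. Among those, Boston has the highest median rent ($/mo) (≈ 3500).

Boston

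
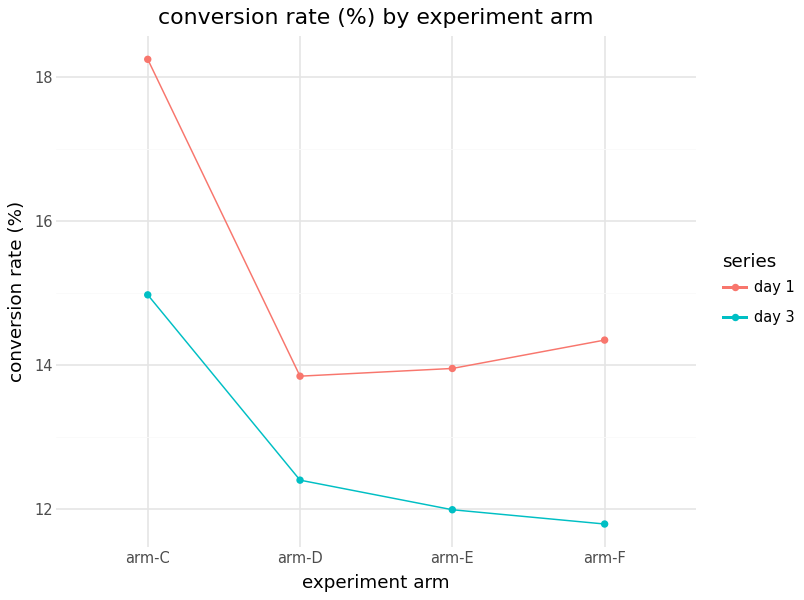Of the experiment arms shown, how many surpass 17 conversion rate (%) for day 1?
1

Above 17: arm-C.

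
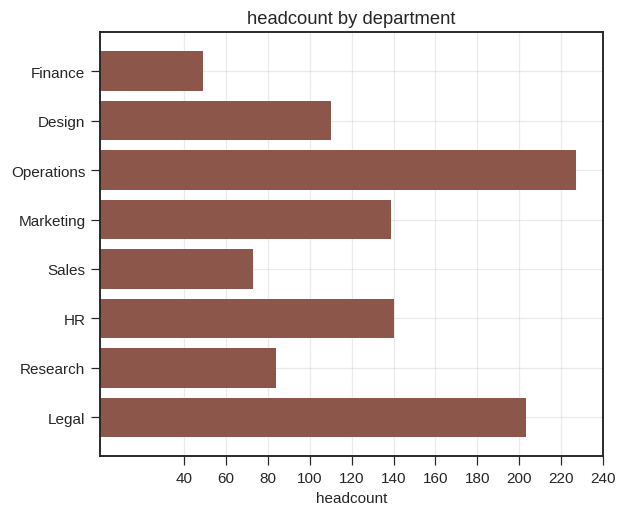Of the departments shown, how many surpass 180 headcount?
2

Above 180: Operations, Legal.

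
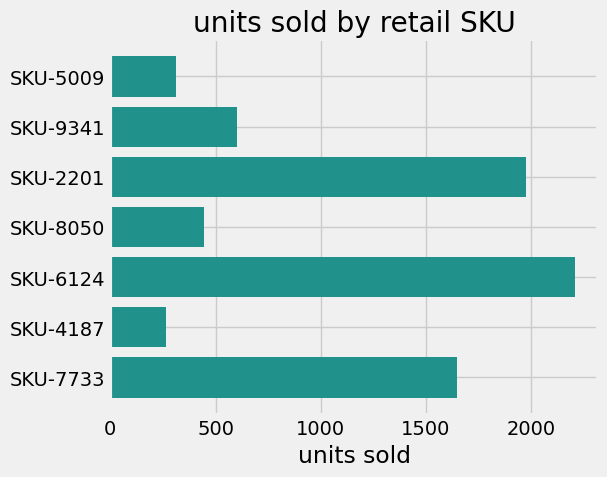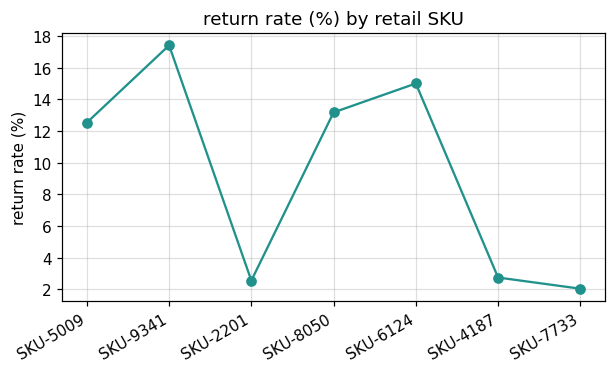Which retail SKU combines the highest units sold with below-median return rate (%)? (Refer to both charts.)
Chart 2 median return rate (%) ≈ 12; below-median retail SKUs: SKU-2201, SKU-4187, SKU-7733. Among those, SKU-2201 has the highest units sold (≈ 2000).

SKU-2201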